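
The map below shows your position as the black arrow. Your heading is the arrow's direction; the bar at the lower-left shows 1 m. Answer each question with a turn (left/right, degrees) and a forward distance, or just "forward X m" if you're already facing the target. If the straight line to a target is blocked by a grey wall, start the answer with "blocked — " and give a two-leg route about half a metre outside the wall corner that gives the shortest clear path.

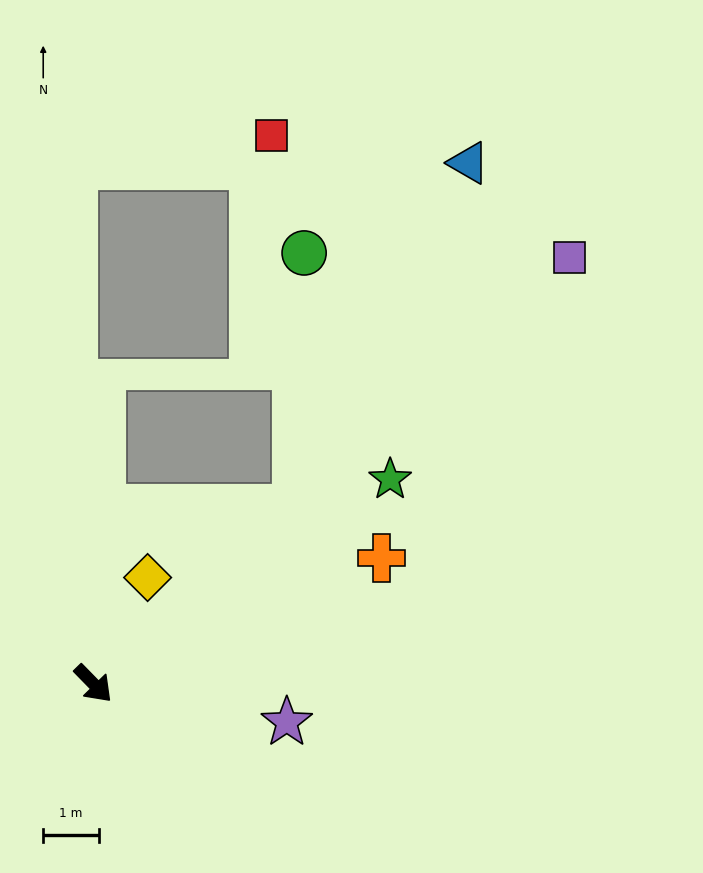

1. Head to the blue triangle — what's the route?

blocked — turn left 87°, forward 4.8 m, then turn left 22°, forward 6.9 m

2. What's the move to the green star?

turn left 80°, forward 6.4 m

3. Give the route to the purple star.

turn left 34°, forward 3.5 m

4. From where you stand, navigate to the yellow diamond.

turn left 109°, forward 2.1 m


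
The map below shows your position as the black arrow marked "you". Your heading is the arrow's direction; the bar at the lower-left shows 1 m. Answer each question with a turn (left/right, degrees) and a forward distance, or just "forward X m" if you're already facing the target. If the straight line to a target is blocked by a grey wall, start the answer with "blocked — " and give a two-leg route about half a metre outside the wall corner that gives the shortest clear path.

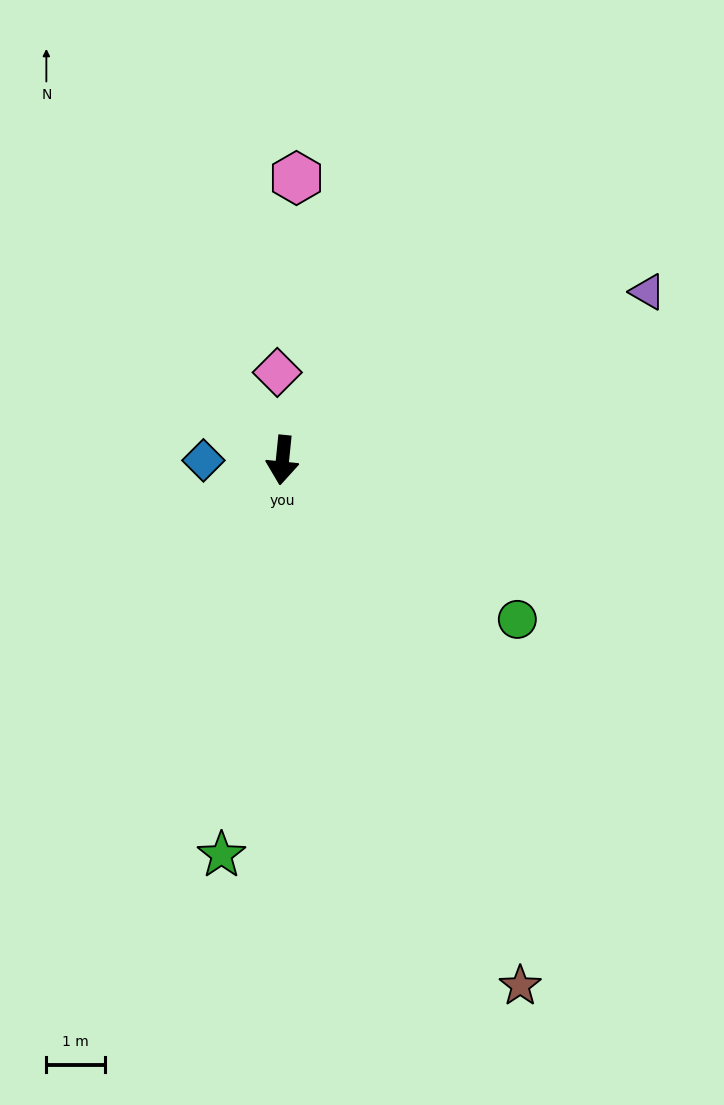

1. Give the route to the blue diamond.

turn right 84°, forward 1.3 m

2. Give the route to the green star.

turn right 3°, forward 6.8 m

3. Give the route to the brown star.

turn left 30°, forward 9.8 m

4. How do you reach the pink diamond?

turn right 171°, forward 1.5 m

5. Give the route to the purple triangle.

turn left 121°, forward 6.8 m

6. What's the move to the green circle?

turn left 62°, forward 4.8 m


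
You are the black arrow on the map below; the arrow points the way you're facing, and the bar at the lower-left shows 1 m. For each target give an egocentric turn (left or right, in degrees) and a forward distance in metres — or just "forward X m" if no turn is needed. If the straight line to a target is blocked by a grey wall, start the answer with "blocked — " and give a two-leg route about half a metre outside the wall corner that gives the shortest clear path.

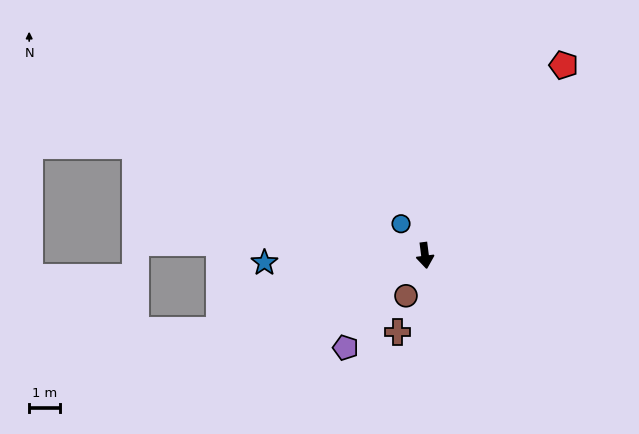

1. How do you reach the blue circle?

turn right 150°, forward 1.3 m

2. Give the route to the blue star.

turn right 95°, forward 5.1 m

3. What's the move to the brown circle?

turn right 32°, forward 1.4 m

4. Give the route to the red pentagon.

turn left 137°, forward 7.5 m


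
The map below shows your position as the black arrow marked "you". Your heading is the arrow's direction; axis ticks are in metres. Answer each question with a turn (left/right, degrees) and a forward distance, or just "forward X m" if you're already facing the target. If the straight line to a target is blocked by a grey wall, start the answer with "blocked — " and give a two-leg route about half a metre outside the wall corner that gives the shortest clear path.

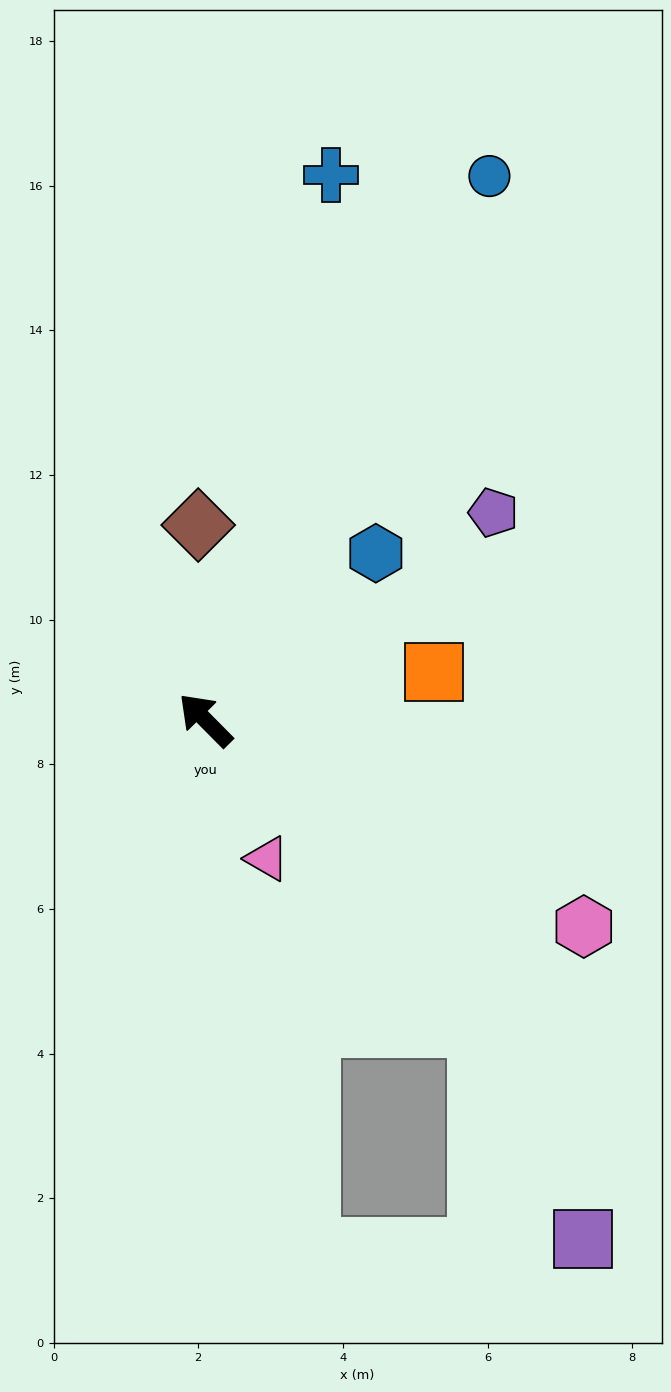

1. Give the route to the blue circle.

turn right 72°, forward 8.5 m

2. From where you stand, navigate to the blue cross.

turn right 58°, forward 7.7 m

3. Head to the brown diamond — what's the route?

turn right 43°, forward 2.7 m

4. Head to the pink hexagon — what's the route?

turn right 163°, forward 6.0 m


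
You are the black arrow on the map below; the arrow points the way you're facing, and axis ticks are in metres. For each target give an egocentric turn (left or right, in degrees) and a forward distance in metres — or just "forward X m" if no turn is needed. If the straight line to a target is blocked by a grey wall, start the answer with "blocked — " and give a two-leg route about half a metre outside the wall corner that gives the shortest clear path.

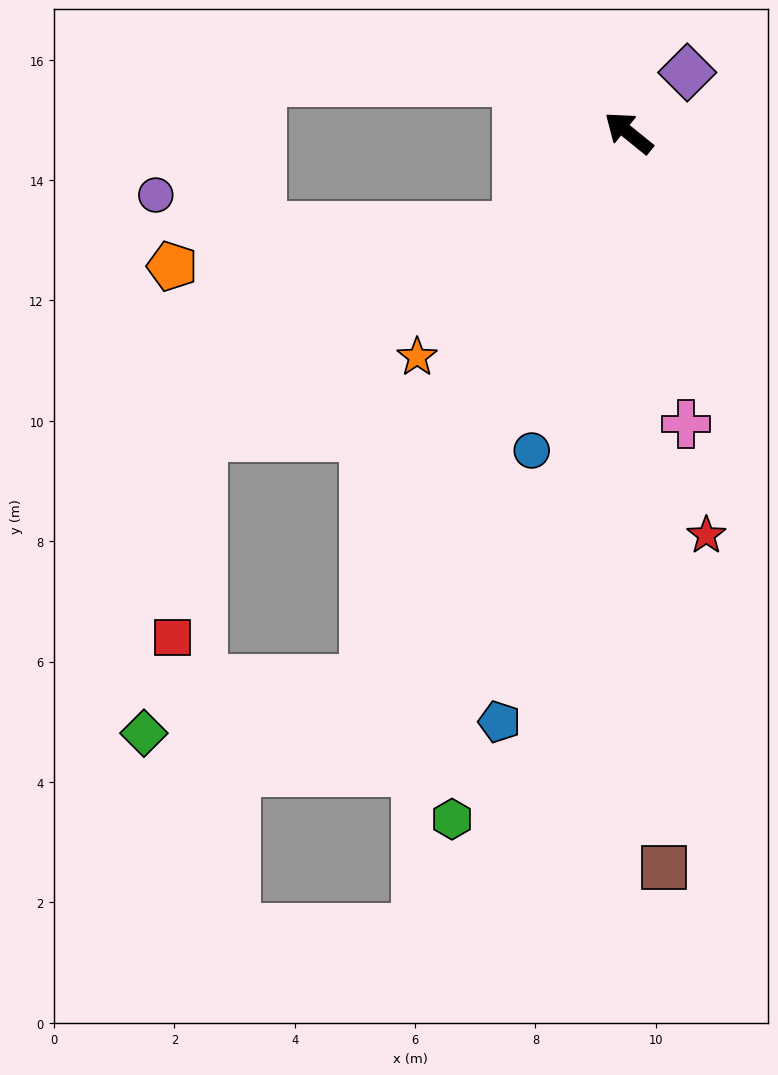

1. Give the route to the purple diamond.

turn right 95°, forward 1.4 m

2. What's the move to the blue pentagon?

turn left 117°, forward 10.0 m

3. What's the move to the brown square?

turn left 132°, forward 12.2 m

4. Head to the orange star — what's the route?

turn left 86°, forward 5.1 m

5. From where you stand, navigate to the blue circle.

turn left 112°, forward 5.5 m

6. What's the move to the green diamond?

blocked — turn left 103°, forward 10.1 m, then turn right 50°, forward 3.8 m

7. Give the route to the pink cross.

turn left 140°, forward 4.9 m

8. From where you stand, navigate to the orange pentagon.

blocked — turn left 79°, forward 2.4 m, then turn right 34°, forward 5.8 m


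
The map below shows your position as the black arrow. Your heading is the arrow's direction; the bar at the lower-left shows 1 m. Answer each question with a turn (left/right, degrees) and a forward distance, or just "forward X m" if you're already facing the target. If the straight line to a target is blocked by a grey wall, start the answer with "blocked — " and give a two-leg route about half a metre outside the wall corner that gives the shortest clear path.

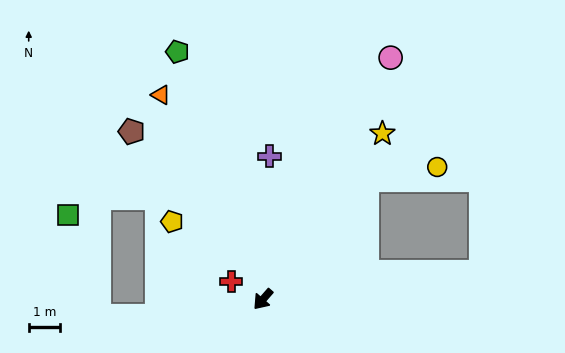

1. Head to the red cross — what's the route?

turn right 78°, forward 1.2 m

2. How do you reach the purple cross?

turn right 142°, forward 4.5 m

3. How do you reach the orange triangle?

turn right 112°, forward 7.2 m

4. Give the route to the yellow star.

turn right 175°, forward 6.4 m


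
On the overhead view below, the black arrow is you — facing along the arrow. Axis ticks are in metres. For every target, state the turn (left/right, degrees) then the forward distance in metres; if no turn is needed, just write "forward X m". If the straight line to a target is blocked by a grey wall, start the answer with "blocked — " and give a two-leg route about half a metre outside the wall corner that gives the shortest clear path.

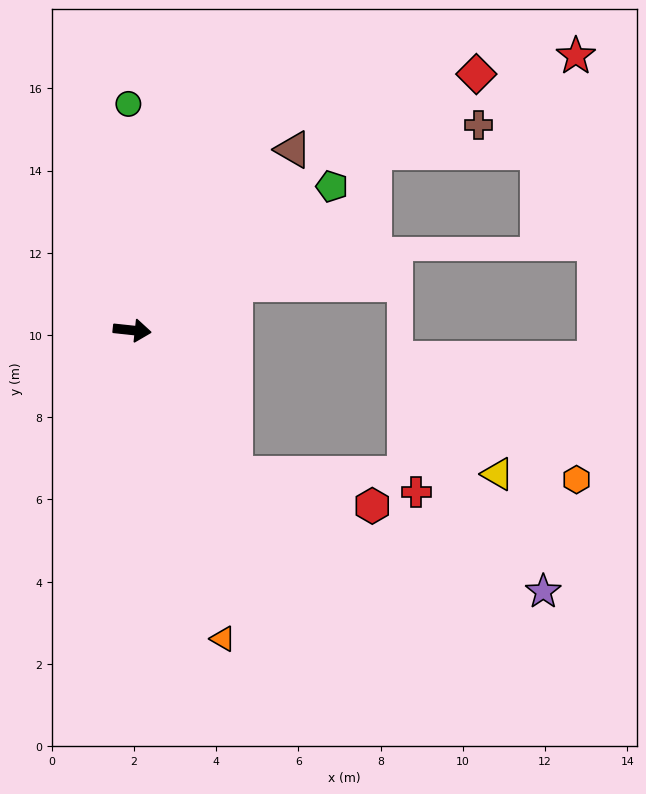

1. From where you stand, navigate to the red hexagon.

blocked — turn right 48°, forward 4.3 m, then turn left 41°, forward 3.4 m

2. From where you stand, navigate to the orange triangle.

turn right 68°, forward 7.8 m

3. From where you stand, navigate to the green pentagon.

turn left 42°, forward 6.0 m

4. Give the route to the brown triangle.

turn left 54°, forward 5.9 m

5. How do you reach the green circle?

turn left 97°, forward 5.5 m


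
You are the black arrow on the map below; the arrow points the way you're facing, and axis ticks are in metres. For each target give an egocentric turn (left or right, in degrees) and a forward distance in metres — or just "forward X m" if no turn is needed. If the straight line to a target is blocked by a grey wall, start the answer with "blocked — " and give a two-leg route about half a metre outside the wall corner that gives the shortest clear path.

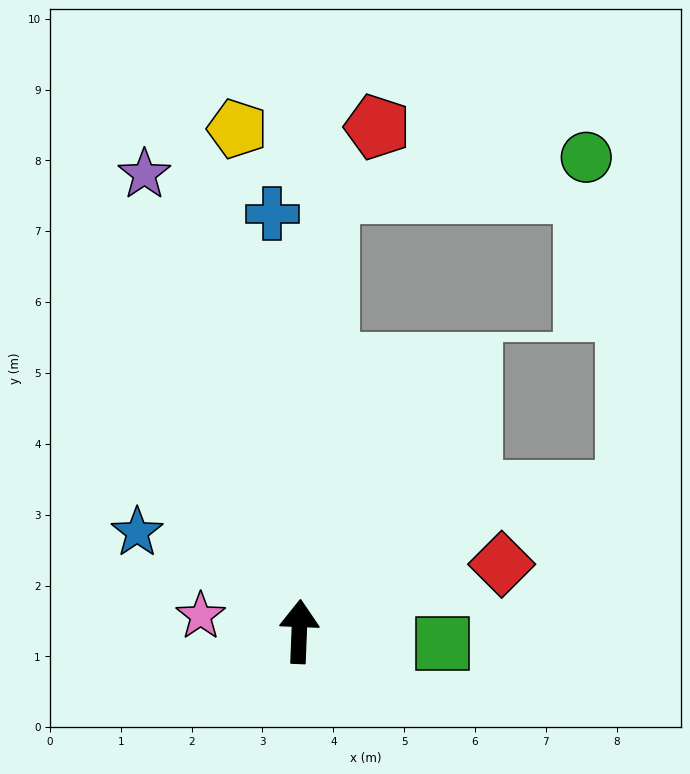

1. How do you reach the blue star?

turn left 61°, forward 2.7 m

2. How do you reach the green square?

turn right 93°, forward 2.0 m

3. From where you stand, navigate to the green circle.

blocked — forward 6.2 m, then turn right 80°, forward 3.7 m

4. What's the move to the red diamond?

turn right 69°, forward 3.0 m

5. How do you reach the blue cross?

turn left 6°, forward 5.9 m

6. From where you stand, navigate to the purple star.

turn left 21°, forward 6.8 m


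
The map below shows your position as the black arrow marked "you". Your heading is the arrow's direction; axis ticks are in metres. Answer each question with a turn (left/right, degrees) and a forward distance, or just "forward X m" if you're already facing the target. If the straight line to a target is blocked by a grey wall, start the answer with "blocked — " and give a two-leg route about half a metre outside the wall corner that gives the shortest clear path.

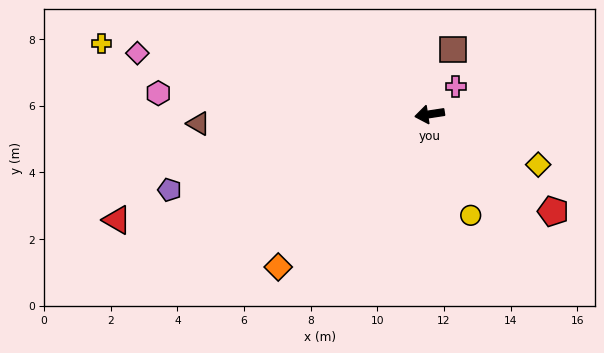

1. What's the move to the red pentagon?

turn left 133°, forward 4.7 m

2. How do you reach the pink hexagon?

turn right 13°, forward 8.2 m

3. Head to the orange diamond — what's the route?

turn left 37°, forward 6.5 m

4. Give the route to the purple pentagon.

turn left 8°, forward 8.1 m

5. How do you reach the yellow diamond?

turn left 146°, forward 3.6 m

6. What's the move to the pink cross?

turn right 142°, forward 1.1 m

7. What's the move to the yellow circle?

turn left 103°, forward 3.3 m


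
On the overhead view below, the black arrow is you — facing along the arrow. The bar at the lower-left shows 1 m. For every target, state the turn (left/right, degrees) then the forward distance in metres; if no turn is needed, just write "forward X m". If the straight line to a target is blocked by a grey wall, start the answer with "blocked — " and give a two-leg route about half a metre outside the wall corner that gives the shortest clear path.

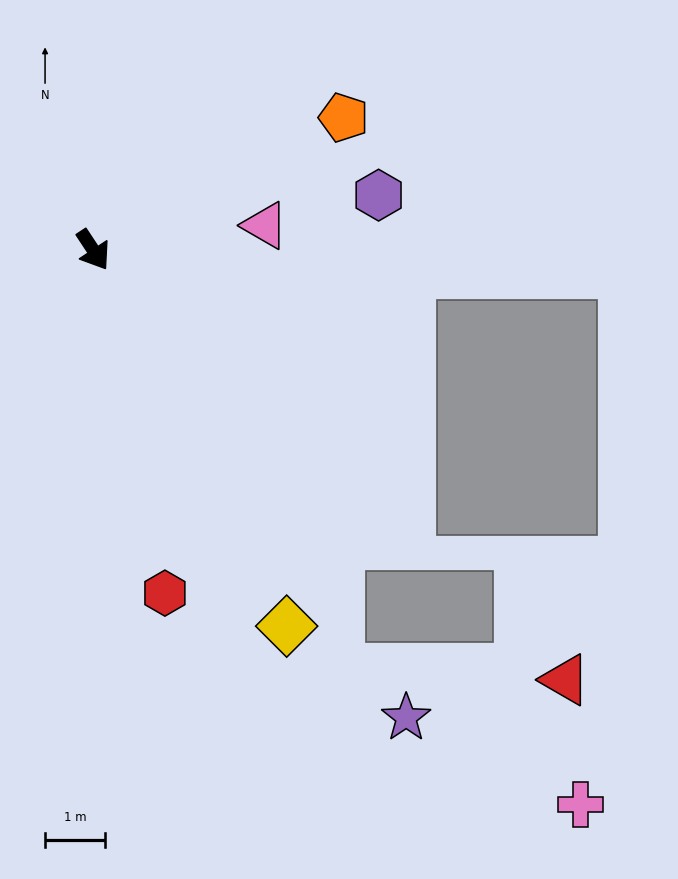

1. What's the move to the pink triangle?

turn left 65°, forward 2.9 m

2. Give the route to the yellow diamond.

turn right 6°, forward 7.1 m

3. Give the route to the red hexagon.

turn right 22°, forward 5.9 m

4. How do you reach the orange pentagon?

turn left 84°, forward 4.7 m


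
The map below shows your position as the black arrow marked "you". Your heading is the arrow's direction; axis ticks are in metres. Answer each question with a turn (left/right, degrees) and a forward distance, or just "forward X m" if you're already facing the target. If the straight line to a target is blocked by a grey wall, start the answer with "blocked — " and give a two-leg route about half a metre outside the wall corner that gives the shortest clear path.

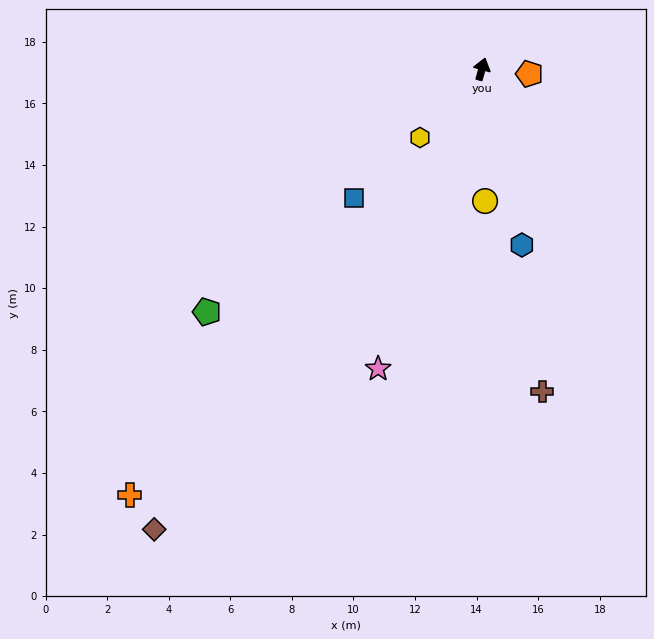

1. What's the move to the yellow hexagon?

turn left 153°, forward 3.0 m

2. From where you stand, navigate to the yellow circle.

turn right 163°, forward 4.3 m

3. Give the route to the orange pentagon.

turn right 80°, forward 1.5 m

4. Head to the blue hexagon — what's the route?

turn right 152°, forward 5.9 m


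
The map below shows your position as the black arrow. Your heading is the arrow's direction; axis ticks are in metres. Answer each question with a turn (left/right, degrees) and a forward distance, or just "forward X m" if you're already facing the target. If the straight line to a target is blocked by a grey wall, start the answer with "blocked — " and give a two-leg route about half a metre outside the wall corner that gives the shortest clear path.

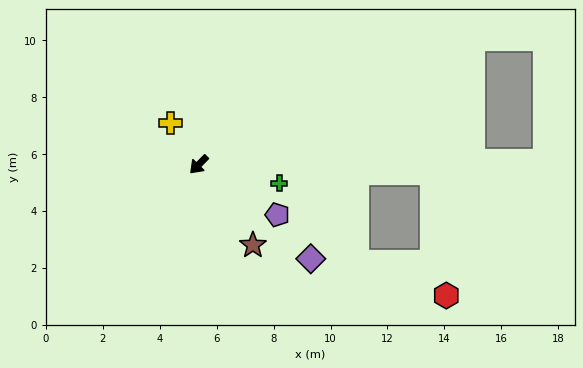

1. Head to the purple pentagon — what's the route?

turn left 102°, forward 3.3 m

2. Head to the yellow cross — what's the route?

turn right 101°, forward 1.8 m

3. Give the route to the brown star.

turn left 78°, forward 3.4 m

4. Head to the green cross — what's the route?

turn left 121°, forward 2.9 m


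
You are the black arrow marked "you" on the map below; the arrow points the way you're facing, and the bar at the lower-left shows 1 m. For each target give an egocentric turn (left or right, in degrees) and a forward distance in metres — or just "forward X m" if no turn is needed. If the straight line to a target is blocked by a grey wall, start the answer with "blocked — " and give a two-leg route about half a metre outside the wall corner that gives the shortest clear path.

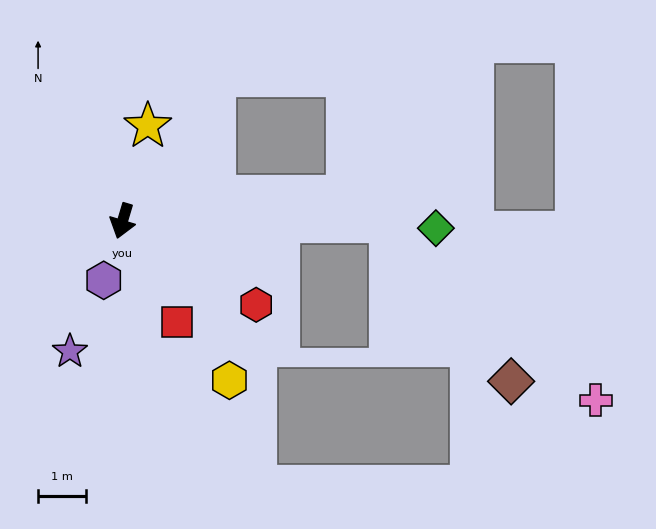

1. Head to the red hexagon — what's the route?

turn left 75°, forward 3.3 m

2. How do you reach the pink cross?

blocked — turn left 106°, forward 5.5 m, then turn right 40°, forward 5.6 m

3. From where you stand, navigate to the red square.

turn left 45°, forward 2.4 m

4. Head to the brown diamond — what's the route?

blocked — turn left 106°, forward 5.5 m, then turn right 52°, forward 4.1 m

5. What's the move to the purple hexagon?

forward 1.3 m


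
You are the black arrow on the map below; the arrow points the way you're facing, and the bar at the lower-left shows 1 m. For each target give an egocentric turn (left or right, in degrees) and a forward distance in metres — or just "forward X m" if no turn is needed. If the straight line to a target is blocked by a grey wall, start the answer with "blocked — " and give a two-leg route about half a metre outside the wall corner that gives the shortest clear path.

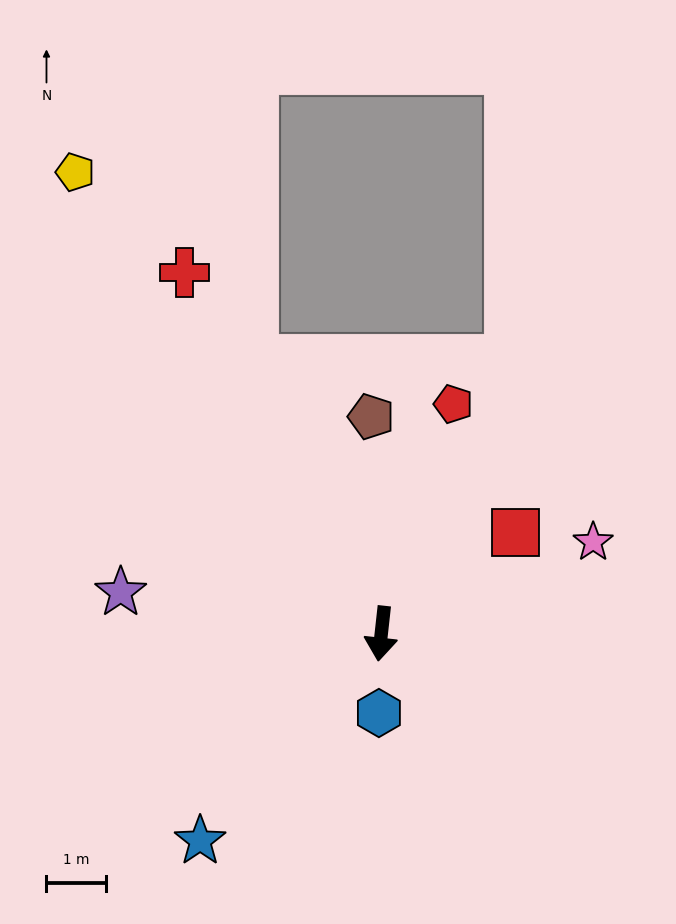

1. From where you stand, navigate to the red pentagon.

turn left 169°, forward 4.1 m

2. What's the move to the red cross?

turn right 145°, forward 6.9 m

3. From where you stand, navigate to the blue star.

turn right 35°, forward 4.6 m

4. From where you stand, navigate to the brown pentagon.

turn right 171°, forward 3.7 m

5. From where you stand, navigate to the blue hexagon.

turn left 5°, forward 1.3 m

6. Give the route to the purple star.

turn right 93°, forward 4.4 m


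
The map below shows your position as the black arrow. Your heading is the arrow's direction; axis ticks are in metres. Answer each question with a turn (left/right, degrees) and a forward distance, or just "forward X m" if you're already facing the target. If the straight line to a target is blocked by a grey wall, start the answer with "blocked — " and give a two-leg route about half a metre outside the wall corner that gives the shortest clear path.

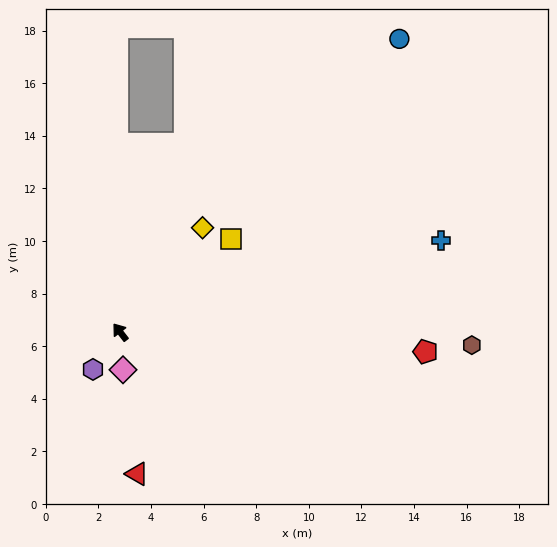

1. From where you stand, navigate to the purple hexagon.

turn left 106°, forward 1.8 m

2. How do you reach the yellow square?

turn right 88°, forward 5.5 m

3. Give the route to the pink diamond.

turn left 147°, forward 1.4 m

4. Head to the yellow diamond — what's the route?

turn right 76°, forward 5.1 m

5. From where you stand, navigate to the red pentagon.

turn right 131°, forward 11.6 m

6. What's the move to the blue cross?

turn right 112°, forward 12.7 m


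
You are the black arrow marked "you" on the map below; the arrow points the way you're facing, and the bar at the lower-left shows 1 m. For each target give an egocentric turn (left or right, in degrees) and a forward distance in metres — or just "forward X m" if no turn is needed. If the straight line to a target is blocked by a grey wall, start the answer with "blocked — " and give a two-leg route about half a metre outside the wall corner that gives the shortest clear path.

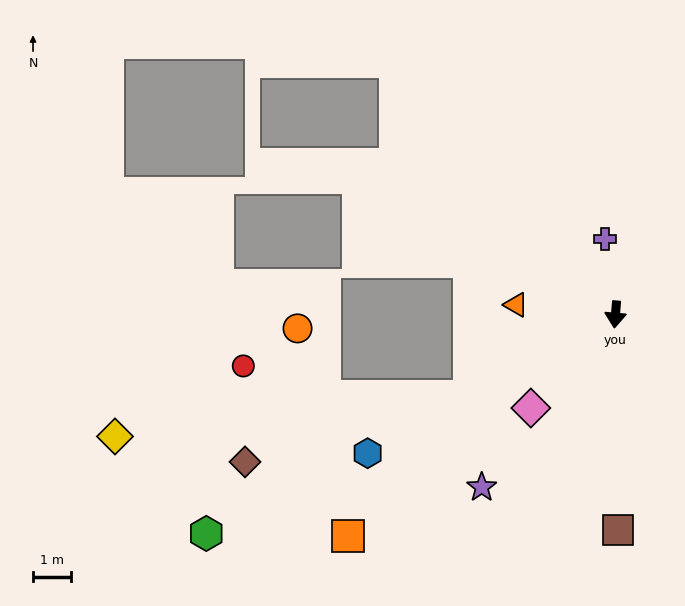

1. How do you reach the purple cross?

turn right 167°, forward 2.0 m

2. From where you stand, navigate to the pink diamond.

turn right 37°, forward 3.3 m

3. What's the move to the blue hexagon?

turn right 56°, forward 7.4 m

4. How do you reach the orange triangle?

turn right 91°, forward 2.6 m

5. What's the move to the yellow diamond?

blocked — turn right 56°, forward 4.4 m, then turn right 23°, forward 9.3 m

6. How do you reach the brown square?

turn left 5°, forward 5.6 m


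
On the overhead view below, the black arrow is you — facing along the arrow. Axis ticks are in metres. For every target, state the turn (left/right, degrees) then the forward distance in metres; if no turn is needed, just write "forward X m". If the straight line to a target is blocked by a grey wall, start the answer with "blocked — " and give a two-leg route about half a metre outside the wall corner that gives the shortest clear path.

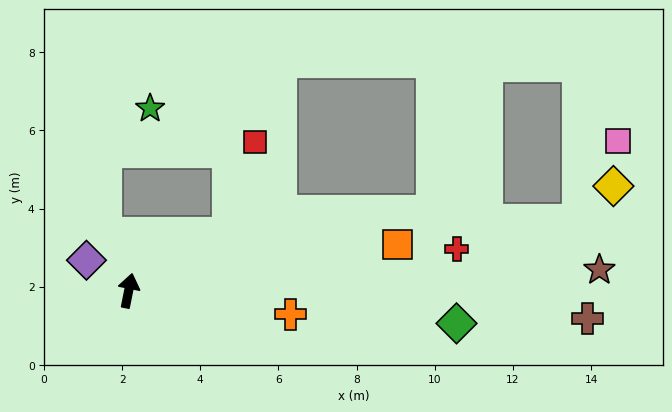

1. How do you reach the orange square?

turn right 69°, forward 7.0 m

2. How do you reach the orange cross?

turn right 87°, forward 4.2 m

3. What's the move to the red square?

blocked — turn right 49°, forward 2.9 m, then turn left 45°, forward 2.4 m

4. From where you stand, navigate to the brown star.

turn right 76°, forward 12.1 m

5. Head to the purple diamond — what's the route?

turn left 66°, forward 1.3 m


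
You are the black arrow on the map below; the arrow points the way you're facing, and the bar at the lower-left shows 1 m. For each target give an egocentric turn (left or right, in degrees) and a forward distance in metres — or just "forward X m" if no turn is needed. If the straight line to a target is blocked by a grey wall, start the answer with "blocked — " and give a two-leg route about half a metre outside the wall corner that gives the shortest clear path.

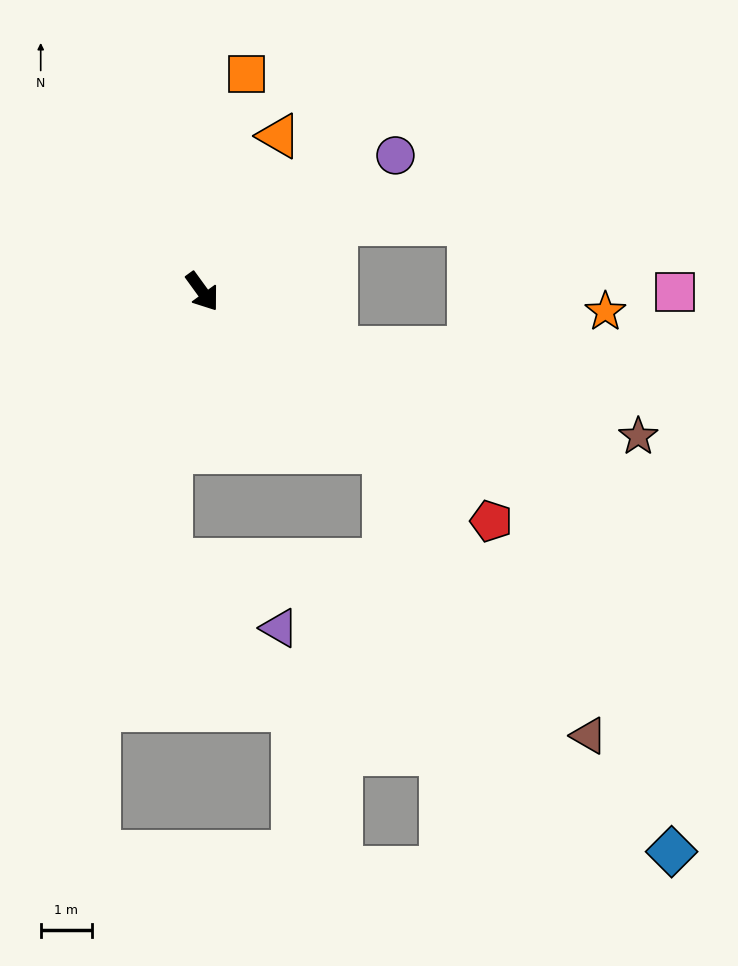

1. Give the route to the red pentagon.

turn left 16°, forward 7.2 m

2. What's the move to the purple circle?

turn left 89°, forward 4.6 m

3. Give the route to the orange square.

turn left 133°, forward 4.3 m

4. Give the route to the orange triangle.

turn left 118°, forward 3.4 m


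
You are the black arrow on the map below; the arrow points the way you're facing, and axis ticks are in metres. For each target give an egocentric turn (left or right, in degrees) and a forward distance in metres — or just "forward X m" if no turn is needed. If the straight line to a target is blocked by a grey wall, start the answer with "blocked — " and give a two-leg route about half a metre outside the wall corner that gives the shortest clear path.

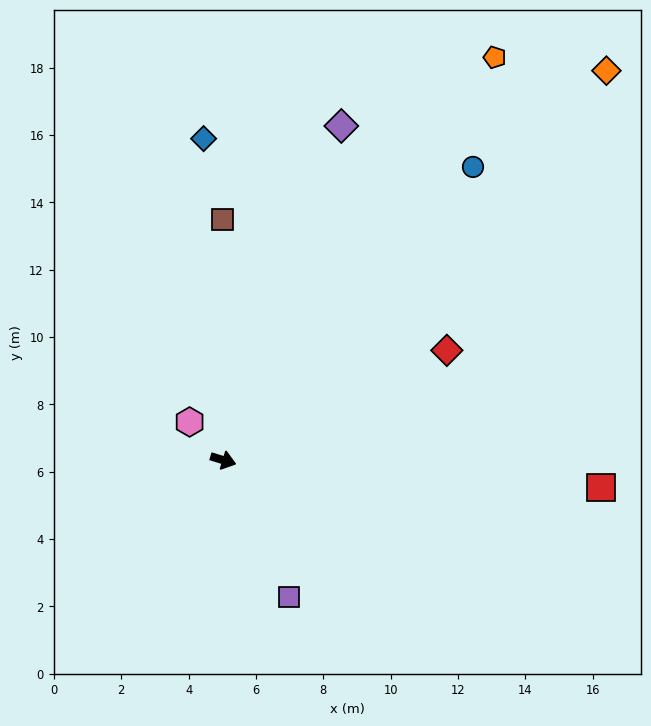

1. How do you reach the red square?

turn left 13°, forward 11.2 m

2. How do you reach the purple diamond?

turn left 88°, forward 10.5 m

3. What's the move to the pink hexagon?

turn left 149°, forward 1.5 m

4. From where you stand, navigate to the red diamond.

turn left 43°, forward 7.4 m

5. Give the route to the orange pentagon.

turn left 73°, forward 14.4 m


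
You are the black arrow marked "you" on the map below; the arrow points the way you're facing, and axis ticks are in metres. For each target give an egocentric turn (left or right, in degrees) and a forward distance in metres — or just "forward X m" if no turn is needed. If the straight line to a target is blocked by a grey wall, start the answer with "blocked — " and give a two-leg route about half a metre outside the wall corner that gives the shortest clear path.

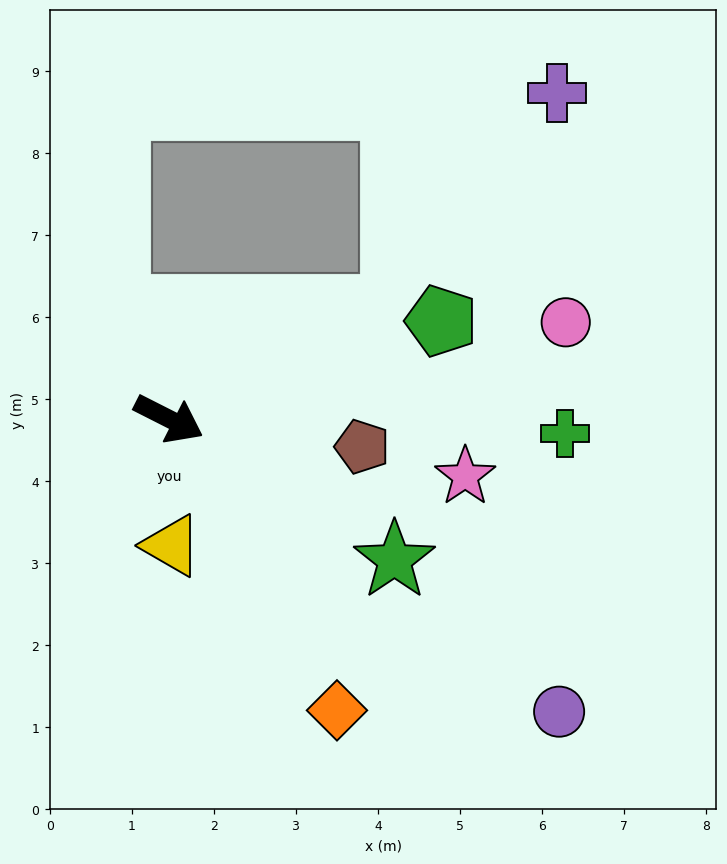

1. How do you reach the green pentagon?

turn left 47°, forward 3.5 m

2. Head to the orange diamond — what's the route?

turn right 33°, forward 4.1 m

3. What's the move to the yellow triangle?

turn right 62°, forward 1.5 m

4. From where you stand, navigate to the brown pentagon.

turn left 19°, forward 2.4 m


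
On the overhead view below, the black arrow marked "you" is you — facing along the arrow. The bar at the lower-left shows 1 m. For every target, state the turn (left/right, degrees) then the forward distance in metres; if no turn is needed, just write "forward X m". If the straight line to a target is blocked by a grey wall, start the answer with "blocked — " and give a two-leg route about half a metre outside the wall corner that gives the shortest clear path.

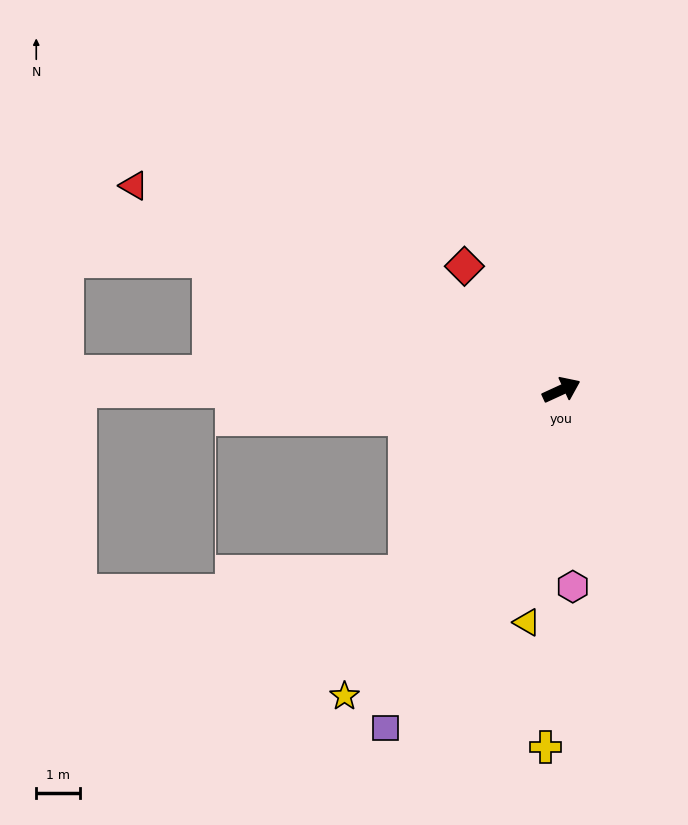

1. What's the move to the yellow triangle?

turn right 123°, forward 5.4 m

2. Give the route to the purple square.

turn right 142°, forward 8.7 m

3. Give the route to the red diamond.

turn left 103°, forward 3.6 m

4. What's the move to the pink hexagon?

turn right 111°, forward 4.5 m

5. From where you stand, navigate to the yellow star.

turn right 150°, forward 8.6 m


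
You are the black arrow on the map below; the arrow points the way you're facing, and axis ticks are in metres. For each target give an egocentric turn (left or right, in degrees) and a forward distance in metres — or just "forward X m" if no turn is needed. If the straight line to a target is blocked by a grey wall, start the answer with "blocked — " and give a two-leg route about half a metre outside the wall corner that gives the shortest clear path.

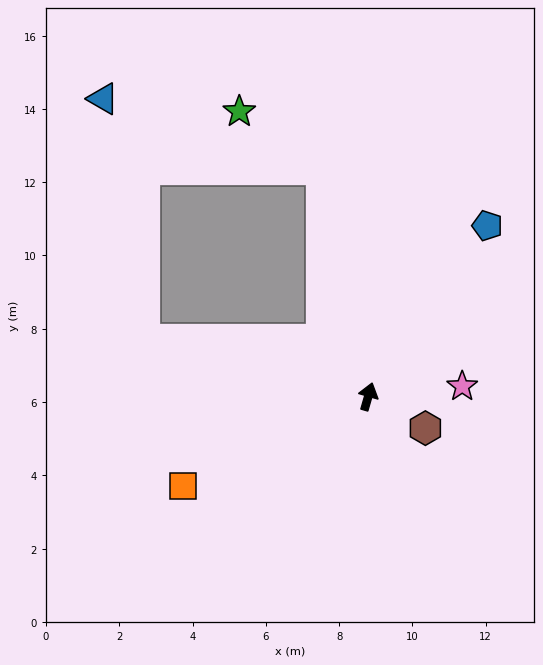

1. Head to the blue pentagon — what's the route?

turn right 19°, forward 5.7 m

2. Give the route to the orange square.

turn left 132°, forward 5.6 m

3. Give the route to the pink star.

turn right 68°, forward 2.6 m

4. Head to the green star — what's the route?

blocked — turn left 28°, forward 6.3 m, then turn left 43°, forward 2.8 m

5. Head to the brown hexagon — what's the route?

turn right 103°, forward 1.8 m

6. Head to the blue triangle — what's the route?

blocked — turn left 28°, forward 6.3 m, then turn left 60°, forward 6.3 m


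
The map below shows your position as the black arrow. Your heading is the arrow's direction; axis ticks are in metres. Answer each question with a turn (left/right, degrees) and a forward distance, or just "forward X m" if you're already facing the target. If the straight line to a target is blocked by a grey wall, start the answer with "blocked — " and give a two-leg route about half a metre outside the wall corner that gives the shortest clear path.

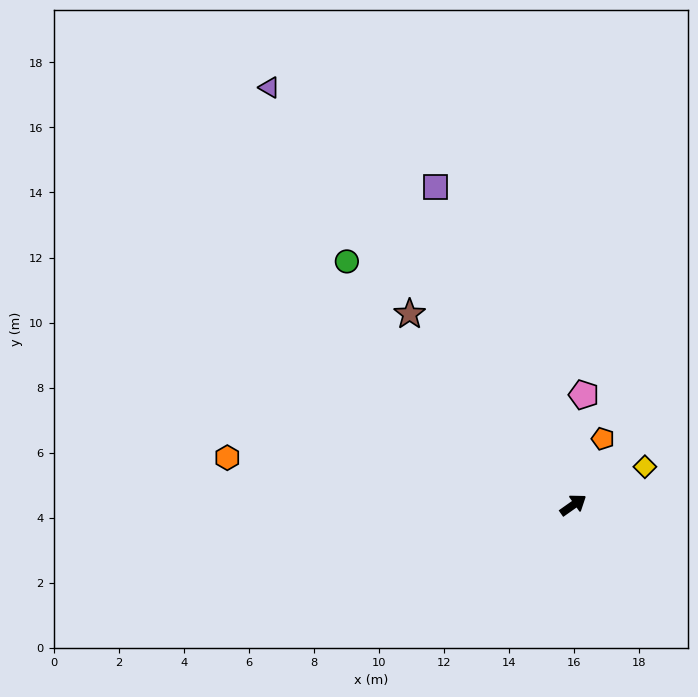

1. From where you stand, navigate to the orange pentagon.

turn left 31°, forward 2.2 m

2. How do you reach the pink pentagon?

turn left 49°, forward 3.4 m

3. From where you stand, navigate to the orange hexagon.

turn left 137°, forward 10.7 m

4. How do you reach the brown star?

turn left 95°, forward 7.7 m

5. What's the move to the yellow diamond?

turn right 7°, forward 2.5 m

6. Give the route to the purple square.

turn left 78°, forward 10.6 m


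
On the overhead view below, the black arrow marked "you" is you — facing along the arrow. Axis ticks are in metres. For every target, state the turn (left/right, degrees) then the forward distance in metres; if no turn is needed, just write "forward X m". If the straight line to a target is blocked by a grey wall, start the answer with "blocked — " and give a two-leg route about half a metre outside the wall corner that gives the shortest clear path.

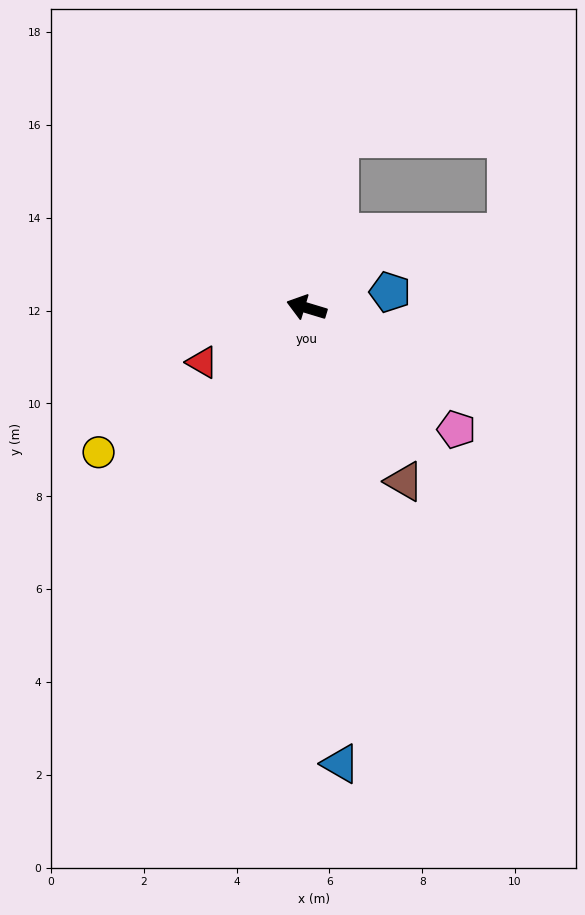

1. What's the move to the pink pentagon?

turn left 158°, forward 4.2 m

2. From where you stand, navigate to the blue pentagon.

turn right 152°, forward 1.8 m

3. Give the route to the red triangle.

turn left 44°, forward 2.5 m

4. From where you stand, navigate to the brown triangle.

turn left 136°, forward 4.3 m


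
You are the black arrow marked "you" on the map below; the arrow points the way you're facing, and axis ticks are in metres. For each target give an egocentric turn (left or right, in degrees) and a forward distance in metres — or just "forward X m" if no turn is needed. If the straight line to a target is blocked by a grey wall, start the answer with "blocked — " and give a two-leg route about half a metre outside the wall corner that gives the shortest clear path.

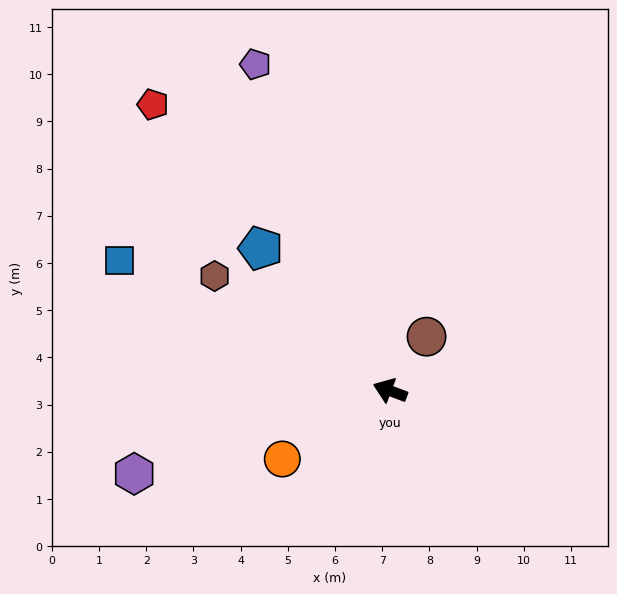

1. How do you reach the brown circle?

turn right 103°, forward 1.4 m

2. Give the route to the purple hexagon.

turn left 39°, forward 5.7 m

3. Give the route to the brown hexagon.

turn right 13°, forward 4.4 m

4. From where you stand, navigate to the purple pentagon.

turn right 47°, forward 7.5 m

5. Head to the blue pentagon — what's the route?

turn right 27°, forward 4.1 m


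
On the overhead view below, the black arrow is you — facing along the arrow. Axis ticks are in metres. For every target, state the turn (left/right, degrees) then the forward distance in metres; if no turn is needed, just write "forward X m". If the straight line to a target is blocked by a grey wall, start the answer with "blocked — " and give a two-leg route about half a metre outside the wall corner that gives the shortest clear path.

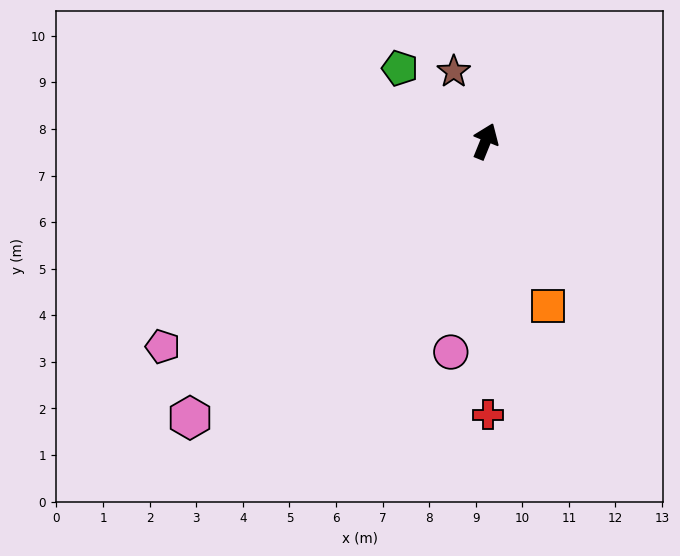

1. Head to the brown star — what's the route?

turn left 47°, forward 1.6 m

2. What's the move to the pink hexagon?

turn left 155°, forward 8.7 m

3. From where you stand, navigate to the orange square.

turn right 137°, forward 3.8 m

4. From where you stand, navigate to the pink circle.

turn right 167°, forward 4.6 m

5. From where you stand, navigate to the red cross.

turn right 158°, forward 5.9 m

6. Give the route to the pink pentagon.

turn left 144°, forward 8.2 m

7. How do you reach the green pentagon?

turn left 72°, forward 2.4 m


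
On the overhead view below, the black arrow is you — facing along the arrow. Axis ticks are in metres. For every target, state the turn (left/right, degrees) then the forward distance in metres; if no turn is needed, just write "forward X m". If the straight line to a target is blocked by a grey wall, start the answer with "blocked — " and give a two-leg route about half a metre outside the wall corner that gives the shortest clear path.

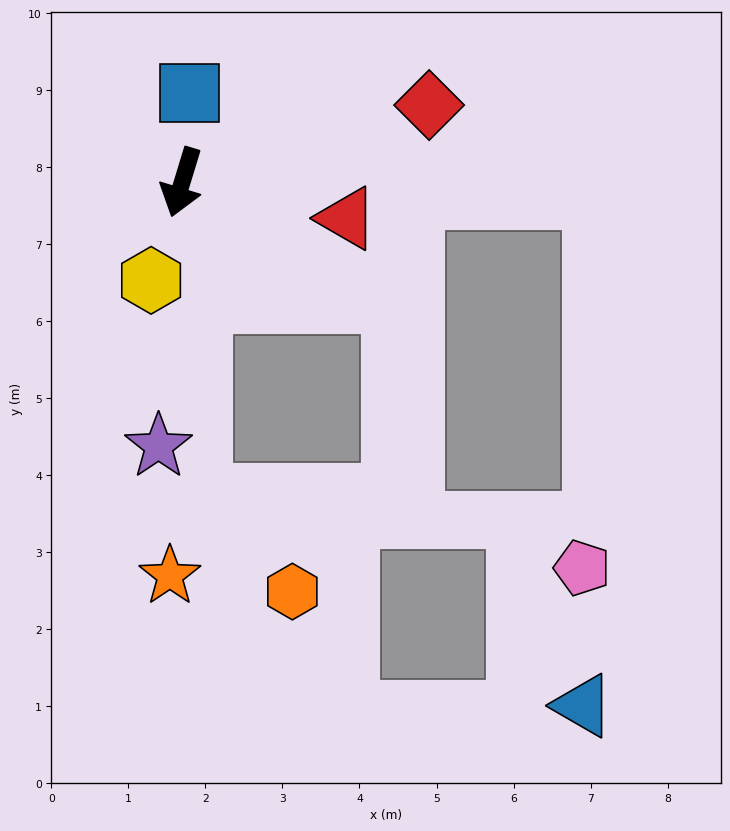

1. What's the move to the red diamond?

turn left 124°, forward 3.4 m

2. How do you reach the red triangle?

turn left 95°, forward 2.2 m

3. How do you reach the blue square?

turn right 168°, forward 1.2 m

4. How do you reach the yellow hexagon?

forward 1.3 m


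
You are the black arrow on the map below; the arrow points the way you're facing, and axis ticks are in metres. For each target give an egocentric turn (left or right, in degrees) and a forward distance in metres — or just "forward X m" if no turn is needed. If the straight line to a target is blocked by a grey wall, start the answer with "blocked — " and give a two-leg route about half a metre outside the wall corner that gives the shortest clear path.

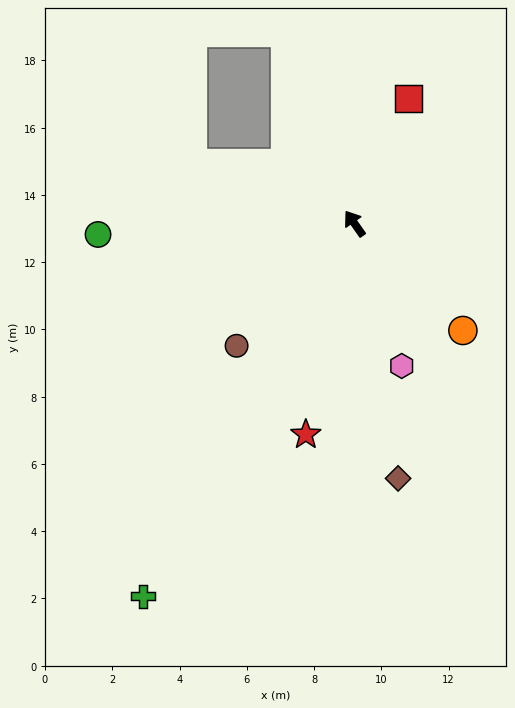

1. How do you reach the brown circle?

turn left 101°, forward 5.1 m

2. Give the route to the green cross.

turn left 115°, forward 12.7 m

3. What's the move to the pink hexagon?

turn left 163°, forward 4.5 m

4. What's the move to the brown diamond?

turn left 155°, forward 7.7 m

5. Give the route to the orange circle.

turn right 170°, forward 4.5 m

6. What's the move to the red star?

turn left 132°, forward 6.4 m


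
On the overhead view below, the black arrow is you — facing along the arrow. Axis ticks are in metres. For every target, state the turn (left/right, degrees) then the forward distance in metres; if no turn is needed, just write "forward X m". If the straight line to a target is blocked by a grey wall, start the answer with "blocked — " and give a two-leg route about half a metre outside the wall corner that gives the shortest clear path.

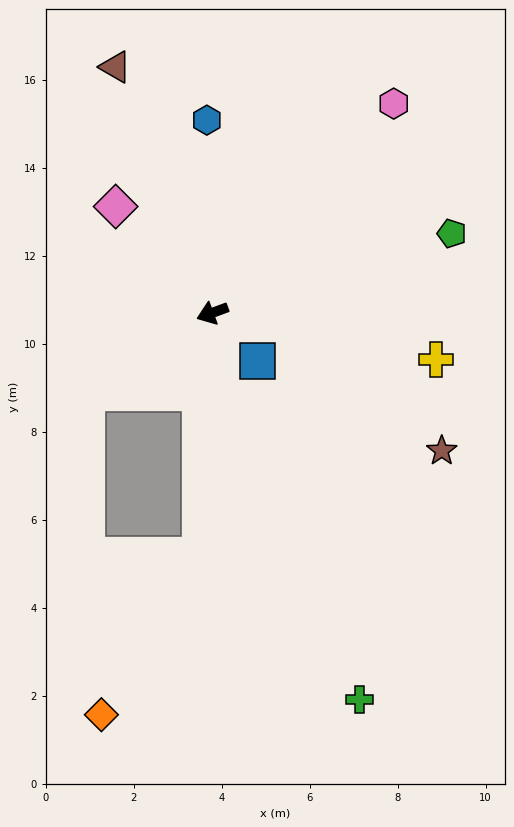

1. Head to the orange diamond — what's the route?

blocked — turn left 67°, forward 5.5 m, then turn right 29°, forward 4.3 m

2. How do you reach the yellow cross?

turn left 148°, forward 5.2 m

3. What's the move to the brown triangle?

turn right 89°, forward 6.0 m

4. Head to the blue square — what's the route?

turn left 113°, forward 1.5 m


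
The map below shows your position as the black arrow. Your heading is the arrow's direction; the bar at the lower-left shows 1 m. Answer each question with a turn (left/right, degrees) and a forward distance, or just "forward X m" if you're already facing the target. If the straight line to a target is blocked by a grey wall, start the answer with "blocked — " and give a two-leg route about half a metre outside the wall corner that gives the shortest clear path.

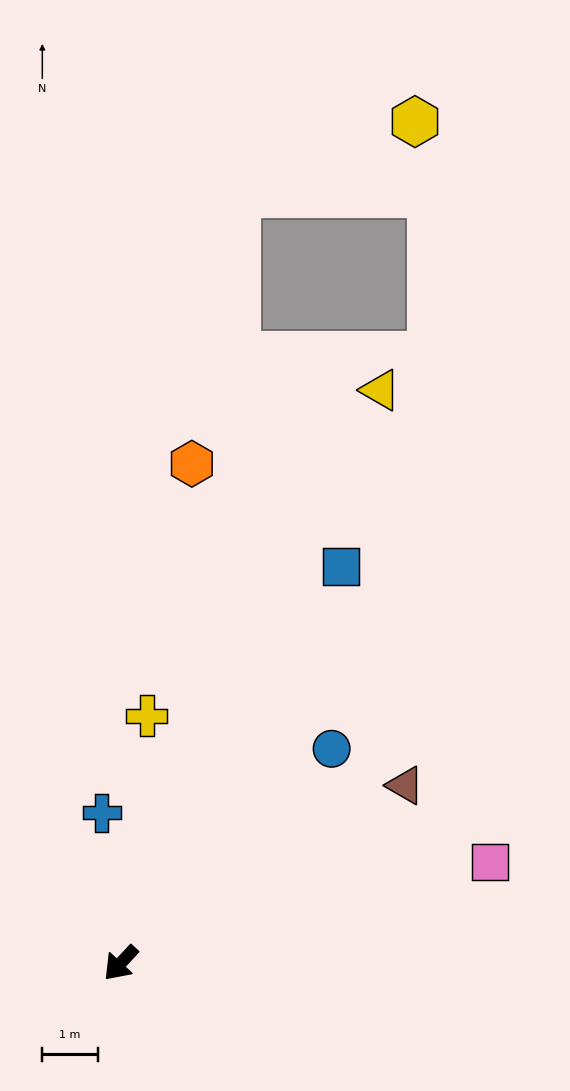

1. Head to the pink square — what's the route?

turn left 148°, forward 6.9 m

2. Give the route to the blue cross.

turn right 130°, forward 2.7 m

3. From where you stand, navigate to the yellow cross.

turn right 143°, forward 4.5 m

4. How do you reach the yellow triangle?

turn right 161°, forward 11.3 m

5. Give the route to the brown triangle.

turn left 165°, forward 6.0 m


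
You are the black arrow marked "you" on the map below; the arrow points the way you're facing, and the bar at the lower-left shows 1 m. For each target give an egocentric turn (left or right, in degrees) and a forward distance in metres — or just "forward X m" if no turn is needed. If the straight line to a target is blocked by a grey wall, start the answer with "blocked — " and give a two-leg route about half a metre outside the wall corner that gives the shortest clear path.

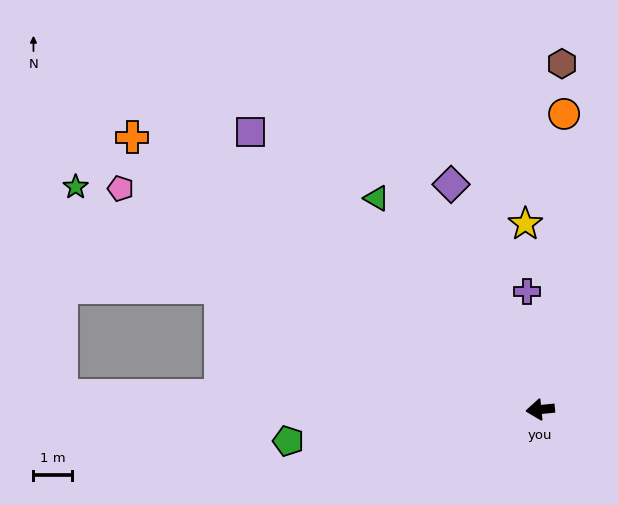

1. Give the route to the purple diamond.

turn right 74°, forward 6.3 m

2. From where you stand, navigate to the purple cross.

turn right 89°, forward 3.1 m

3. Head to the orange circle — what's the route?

turn right 100°, forward 7.8 m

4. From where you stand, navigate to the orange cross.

turn right 39°, forward 12.9 m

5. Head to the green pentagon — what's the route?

forward 6.7 m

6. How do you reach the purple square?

turn right 49°, forward 10.5 m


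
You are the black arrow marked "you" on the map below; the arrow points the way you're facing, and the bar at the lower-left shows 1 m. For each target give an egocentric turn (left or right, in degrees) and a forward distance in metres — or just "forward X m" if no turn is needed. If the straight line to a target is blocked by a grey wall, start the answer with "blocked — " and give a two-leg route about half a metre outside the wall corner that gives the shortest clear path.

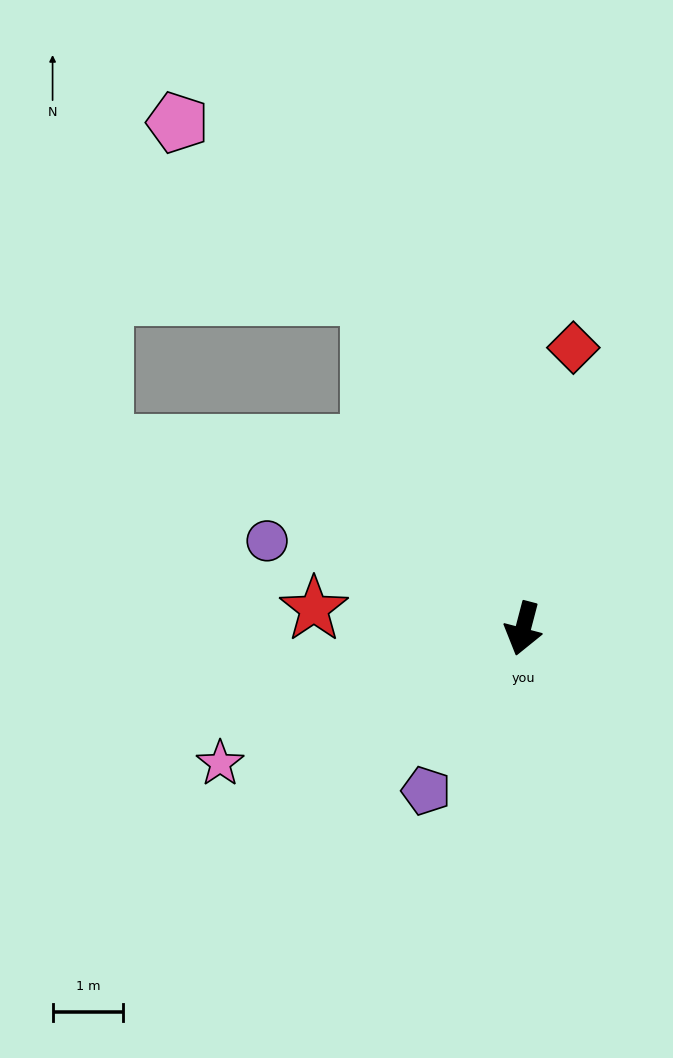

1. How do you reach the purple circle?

turn right 94°, forward 3.8 m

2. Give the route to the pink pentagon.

blocked — turn right 141°, forward 5.2 m, then turn left 24°, forward 3.7 m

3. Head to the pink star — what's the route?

turn right 51°, forward 4.7 m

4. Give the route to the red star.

turn right 81°, forward 3.0 m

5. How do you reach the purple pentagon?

turn right 16°, forward 2.7 m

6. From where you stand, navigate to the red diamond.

turn right 175°, forward 4.0 m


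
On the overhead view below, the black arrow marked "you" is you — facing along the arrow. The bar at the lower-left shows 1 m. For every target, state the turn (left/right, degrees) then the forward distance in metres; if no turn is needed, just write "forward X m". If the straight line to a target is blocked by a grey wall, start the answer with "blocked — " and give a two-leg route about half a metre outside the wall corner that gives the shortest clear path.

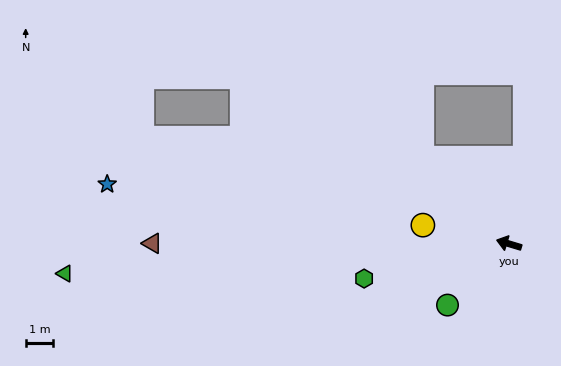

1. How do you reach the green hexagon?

turn left 30°, forward 5.4 m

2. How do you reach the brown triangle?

turn left 17°, forward 12.8 m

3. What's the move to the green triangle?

turn left 21°, forward 16.0 m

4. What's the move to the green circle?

turn left 62°, forward 3.1 m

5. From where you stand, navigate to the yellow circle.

turn left 5°, forward 3.2 m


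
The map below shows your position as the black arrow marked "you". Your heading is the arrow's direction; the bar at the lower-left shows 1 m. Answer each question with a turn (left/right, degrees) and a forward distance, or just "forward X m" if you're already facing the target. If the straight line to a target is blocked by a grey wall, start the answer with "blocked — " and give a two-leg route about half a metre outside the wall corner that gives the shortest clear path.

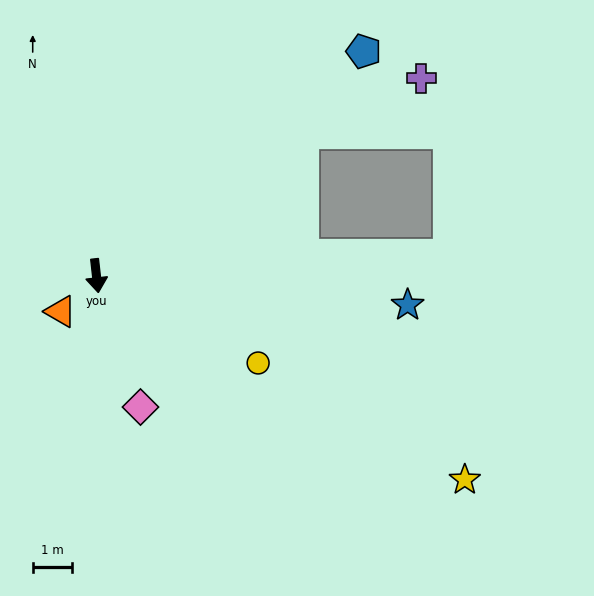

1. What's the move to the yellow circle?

turn left 55°, forward 4.7 m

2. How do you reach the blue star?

turn left 78°, forward 8.0 m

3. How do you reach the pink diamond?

turn left 12°, forward 3.6 m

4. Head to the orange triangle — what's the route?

turn right 51°, forward 1.3 m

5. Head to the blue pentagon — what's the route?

turn left 124°, forward 9.0 m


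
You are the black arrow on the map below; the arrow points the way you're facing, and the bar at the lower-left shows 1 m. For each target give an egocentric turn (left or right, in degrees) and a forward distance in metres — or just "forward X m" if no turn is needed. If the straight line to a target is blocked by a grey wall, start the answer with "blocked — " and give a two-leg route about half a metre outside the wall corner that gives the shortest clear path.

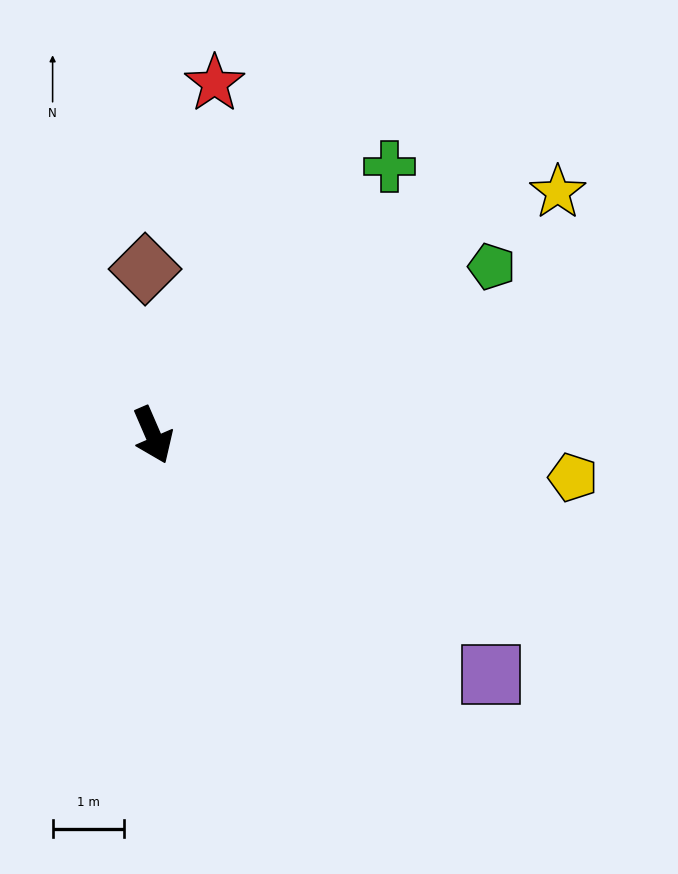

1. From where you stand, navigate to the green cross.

turn left 115°, forward 5.0 m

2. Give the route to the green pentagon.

turn left 93°, forward 5.3 m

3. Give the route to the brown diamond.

turn left 159°, forward 2.3 m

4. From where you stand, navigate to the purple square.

turn left 31°, forward 5.8 m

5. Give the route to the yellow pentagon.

turn left 61°, forward 5.9 m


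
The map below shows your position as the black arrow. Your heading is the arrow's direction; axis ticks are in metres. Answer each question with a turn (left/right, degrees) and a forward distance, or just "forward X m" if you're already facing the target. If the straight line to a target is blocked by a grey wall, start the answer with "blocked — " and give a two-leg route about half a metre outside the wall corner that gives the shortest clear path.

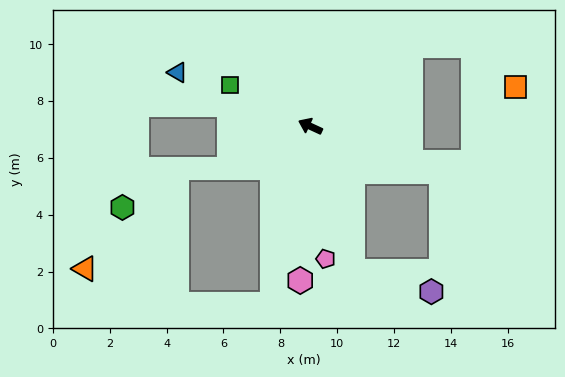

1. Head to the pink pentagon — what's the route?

turn left 121°, forward 4.7 m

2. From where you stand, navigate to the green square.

turn right 2°, forward 3.2 m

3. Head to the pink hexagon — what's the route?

turn left 111°, forward 5.4 m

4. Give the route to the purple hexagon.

blocked — turn left 131°, forward 5.3 m, then turn left 59°, forward 2.8 m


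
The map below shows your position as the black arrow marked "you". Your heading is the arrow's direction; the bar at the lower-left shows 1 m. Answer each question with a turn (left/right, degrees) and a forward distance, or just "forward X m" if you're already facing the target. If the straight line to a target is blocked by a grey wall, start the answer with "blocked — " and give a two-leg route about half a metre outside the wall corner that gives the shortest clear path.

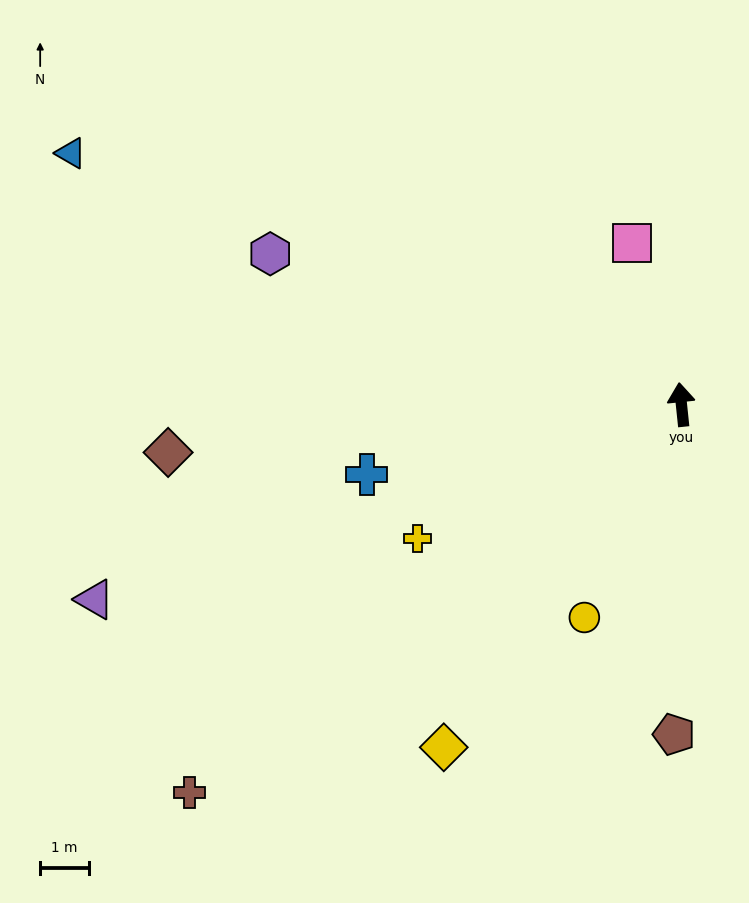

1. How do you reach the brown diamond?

turn left 89°, forward 10.6 m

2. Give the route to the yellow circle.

turn left 150°, forward 4.8 m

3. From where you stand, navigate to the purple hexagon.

turn left 64°, forward 9.0 m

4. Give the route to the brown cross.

turn left 122°, forward 12.8 m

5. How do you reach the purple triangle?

turn left 102°, forward 12.7 m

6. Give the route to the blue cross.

turn left 97°, forward 6.6 m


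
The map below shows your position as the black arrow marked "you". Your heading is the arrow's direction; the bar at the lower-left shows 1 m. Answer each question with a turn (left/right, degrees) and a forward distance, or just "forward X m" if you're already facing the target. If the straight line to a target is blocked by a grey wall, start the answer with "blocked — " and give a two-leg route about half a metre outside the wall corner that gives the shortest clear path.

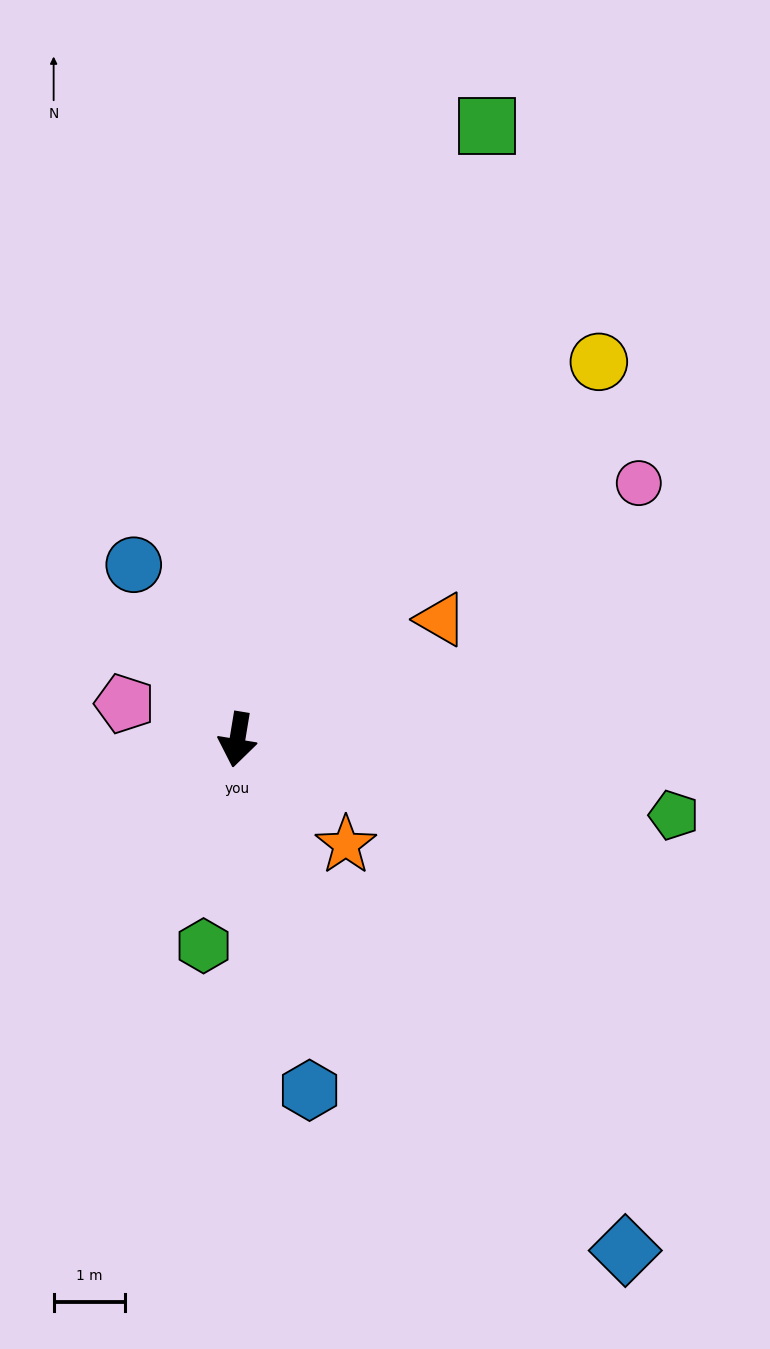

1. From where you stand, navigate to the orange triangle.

turn left 130°, forward 3.3 m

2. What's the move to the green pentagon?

turn left 90°, forward 6.2 m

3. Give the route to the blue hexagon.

turn left 21°, forward 5.0 m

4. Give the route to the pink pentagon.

turn right 98°, forward 1.7 m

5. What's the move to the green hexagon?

forward 2.9 m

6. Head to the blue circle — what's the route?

turn right 140°, forward 2.9 m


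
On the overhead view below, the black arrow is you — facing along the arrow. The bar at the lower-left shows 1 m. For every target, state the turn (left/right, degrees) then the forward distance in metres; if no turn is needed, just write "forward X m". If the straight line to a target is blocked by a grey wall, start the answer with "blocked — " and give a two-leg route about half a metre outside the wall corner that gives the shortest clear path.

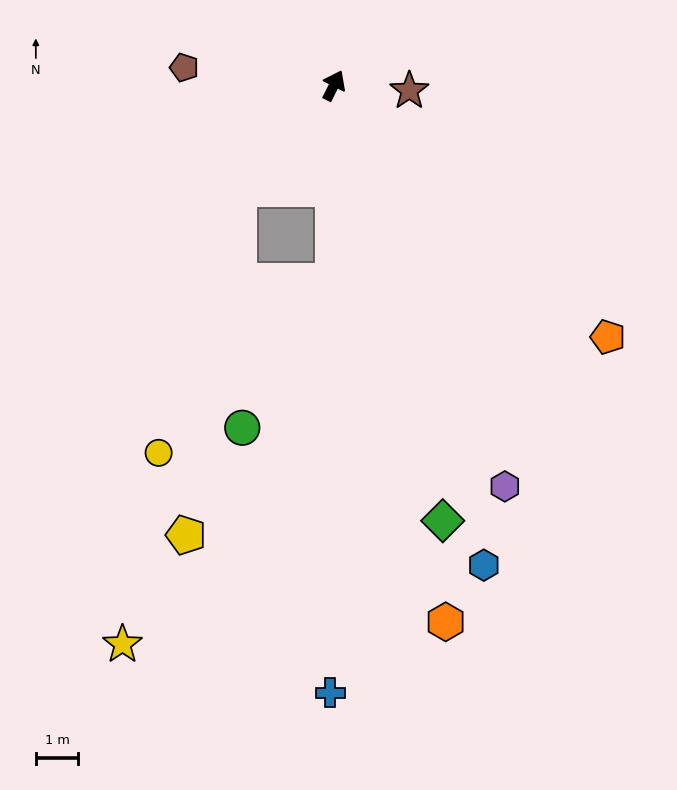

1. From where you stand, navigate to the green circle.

blocked — turn right 153°, forward 4.6 m, then turn right 32°, forward 4.1 m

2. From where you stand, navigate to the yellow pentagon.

blocked — turn left 164°, forward 3.3 m, then turn left 34°, forward 8.2 m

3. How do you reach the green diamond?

turn right 139°, forward 10.5 m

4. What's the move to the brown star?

turn right 67°, forward 1.8 m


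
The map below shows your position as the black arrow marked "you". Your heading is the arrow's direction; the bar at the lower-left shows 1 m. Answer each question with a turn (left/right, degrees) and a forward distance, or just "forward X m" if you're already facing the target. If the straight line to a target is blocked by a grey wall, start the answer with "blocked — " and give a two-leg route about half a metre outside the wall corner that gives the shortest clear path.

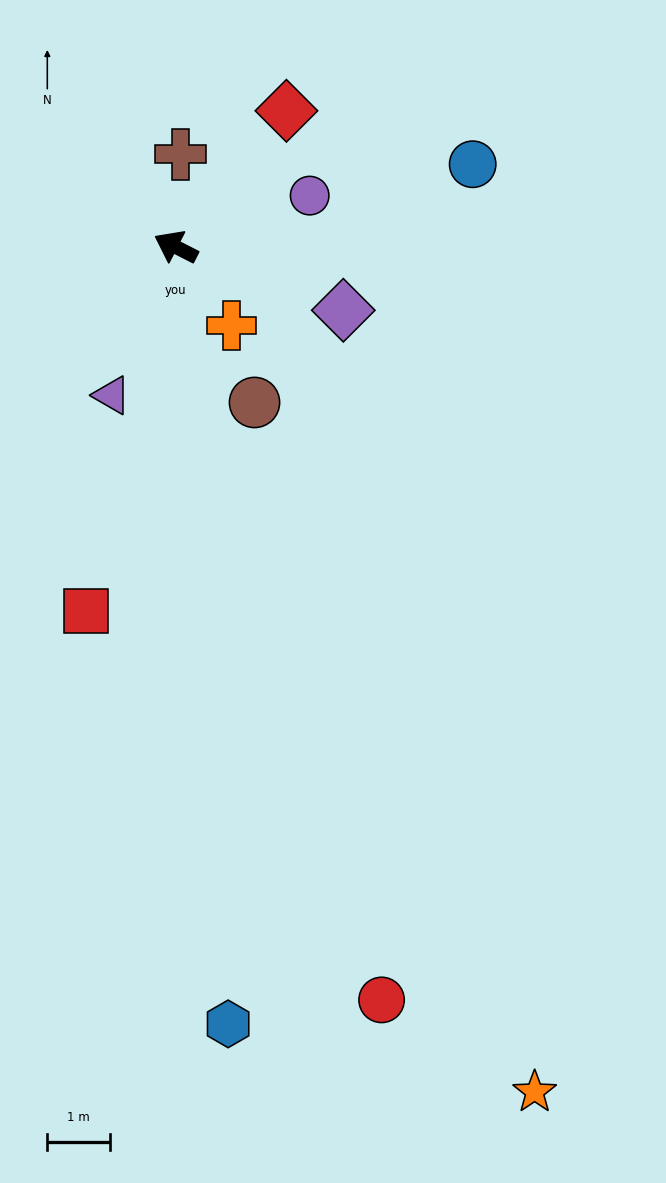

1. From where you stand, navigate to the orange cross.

turn left 153°, forward 1.5 m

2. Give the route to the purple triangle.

turn left 94°, forward 2.6 m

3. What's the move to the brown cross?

turn right 66°, forward 1.5 m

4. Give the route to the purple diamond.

turn right 174°, forward 2.8 m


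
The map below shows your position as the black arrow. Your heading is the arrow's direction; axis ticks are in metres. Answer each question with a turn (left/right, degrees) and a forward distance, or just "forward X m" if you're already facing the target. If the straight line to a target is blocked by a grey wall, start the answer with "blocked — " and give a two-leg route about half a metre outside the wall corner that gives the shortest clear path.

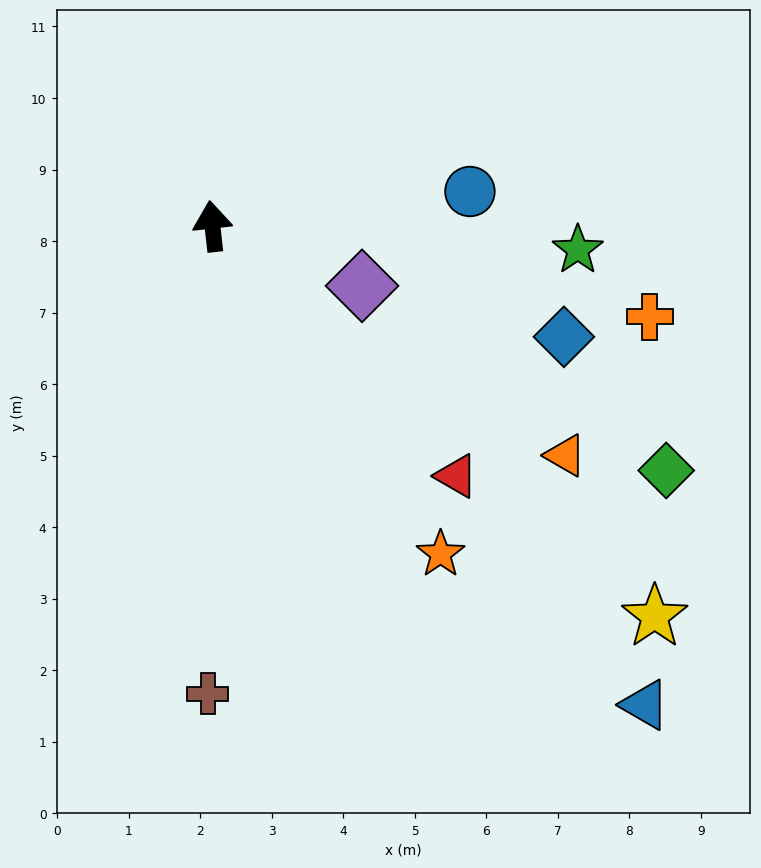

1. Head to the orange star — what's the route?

turn right 152°, forward 5.6 m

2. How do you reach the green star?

turn right 100°, forward 5.1 m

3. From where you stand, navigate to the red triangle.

turn right 142°, forward 4.9 m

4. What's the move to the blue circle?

turn right 89°, forward 3.6 m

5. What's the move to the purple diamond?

turn right 118°, forward 2.3 m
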